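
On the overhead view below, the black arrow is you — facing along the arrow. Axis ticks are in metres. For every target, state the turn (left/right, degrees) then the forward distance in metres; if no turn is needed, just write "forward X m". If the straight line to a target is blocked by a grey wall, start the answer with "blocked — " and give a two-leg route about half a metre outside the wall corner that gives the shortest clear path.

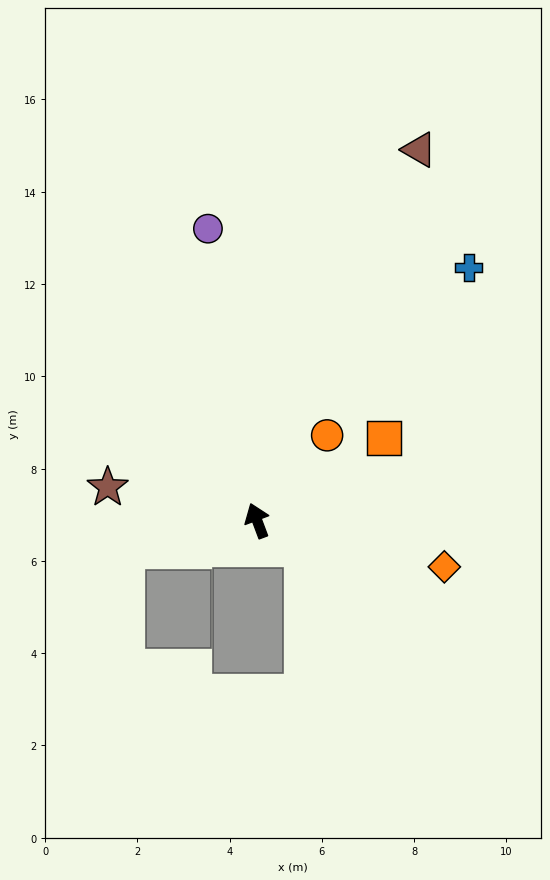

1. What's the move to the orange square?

turn right 77°, forward 3.3 m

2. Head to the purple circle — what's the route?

turn right 11°, forward 6.4 m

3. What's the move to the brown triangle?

turn right 44°, forward 8.8 m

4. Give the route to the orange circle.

turn right 60°, forward 2.4 m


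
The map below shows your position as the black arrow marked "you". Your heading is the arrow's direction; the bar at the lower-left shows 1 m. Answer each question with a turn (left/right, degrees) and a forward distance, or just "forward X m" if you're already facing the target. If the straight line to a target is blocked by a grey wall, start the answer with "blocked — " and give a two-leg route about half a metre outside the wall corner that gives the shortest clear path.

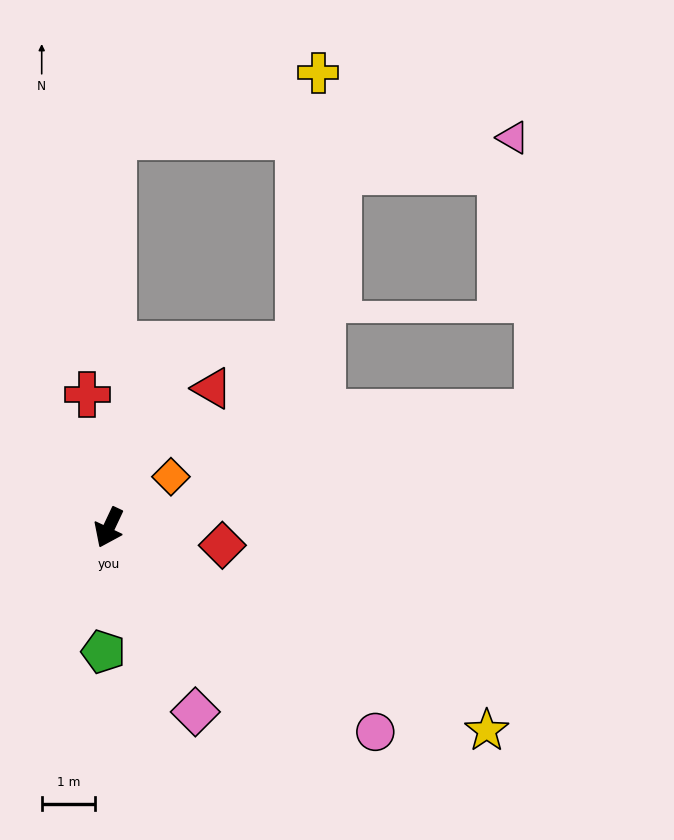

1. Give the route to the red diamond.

turn left 106°, forward 2.2 m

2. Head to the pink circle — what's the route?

turn left 78°, forward 6.3 m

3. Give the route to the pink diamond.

turn left 50°, forward 3.8 m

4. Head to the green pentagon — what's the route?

turn left 23°, forward 2.3 m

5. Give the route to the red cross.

turn right 146°, forward 2.5 m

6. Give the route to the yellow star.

turn left 87°, forward 8.0 m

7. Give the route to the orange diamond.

turn left 155°, forward 1.5 m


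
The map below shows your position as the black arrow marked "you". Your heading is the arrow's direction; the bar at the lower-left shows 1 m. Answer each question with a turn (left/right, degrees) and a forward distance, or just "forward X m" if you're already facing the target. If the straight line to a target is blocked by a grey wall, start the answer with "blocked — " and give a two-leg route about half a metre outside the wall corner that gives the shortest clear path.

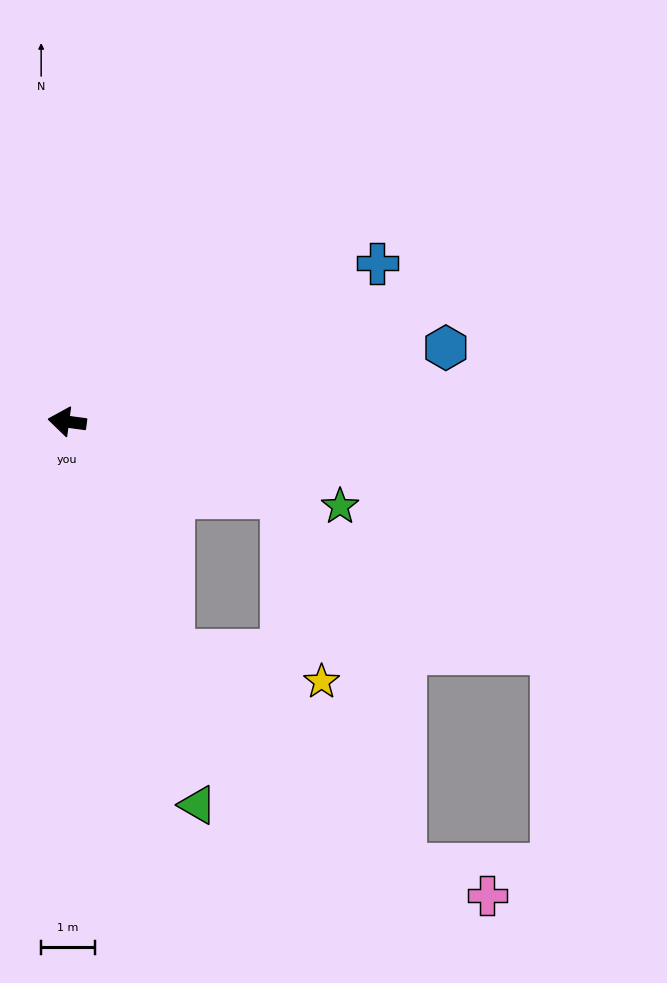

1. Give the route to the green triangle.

turn left 116°, forward 7.5 m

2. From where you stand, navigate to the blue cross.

turn right 145°, forward 6.5 m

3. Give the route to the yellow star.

blocked — turn left 122°, forward 4.7 m, then turn left 54°, forward 2.8 m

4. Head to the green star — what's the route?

turn left 170°, forward 5.3 m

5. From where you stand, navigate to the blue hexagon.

turn right 161°, forward 7.2 m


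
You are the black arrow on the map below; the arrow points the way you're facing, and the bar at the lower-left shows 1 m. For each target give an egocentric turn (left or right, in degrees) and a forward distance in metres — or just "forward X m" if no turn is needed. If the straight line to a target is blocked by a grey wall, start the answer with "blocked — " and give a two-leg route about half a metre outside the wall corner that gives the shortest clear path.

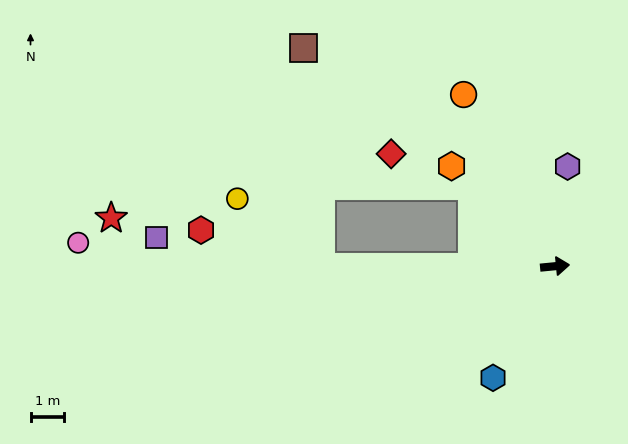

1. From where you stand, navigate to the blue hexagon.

turn right 125°, forward 3.8 m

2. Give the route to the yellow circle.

blocked — turn left 175°, forward 7.0 m, then turn right 40°, forward 3.2 m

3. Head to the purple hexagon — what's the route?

turn left 77°, forward 3.0 m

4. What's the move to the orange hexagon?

turn left 130°, forward 4.3 m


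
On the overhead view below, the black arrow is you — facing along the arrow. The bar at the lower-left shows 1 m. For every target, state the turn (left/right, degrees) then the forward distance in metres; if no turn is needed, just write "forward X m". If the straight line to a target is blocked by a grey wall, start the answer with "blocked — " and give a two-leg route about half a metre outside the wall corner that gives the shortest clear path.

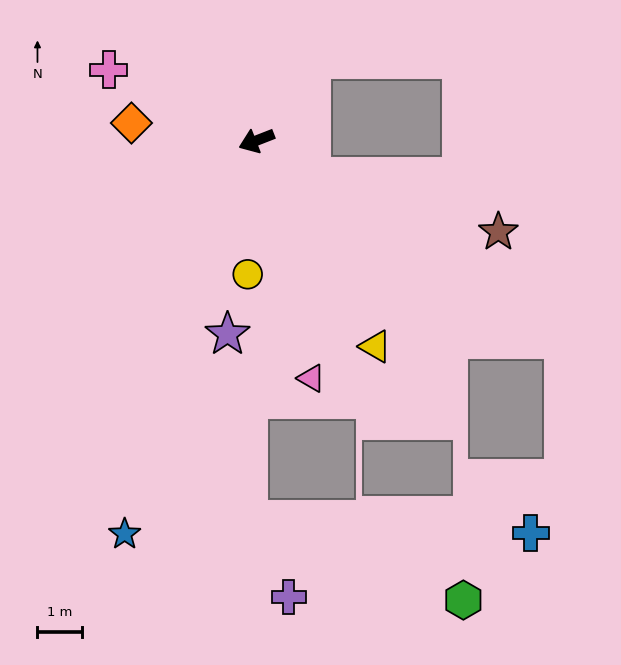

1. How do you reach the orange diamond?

turn right 29°, forward 2.8 m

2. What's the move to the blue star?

turn left 50°, forward 9.2 m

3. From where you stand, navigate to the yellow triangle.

turn left 99°, forward 5.3 m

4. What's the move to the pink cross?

turn right 47°, forward 3.6 m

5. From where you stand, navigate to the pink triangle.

turn left 82°, forward 5.4 m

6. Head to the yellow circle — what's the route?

turn left 65°, forward 3.0 m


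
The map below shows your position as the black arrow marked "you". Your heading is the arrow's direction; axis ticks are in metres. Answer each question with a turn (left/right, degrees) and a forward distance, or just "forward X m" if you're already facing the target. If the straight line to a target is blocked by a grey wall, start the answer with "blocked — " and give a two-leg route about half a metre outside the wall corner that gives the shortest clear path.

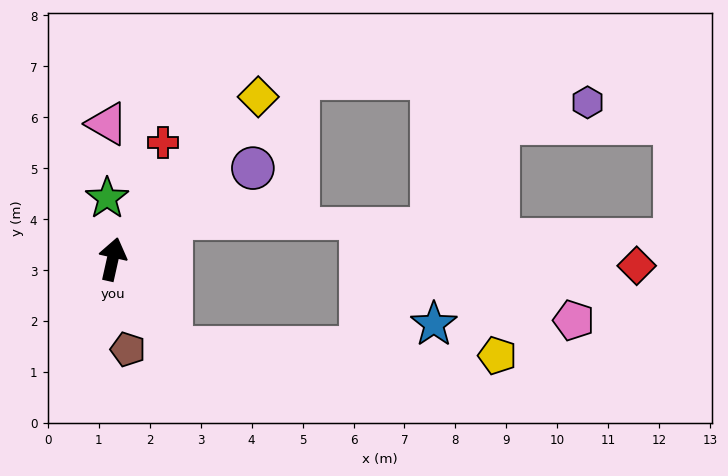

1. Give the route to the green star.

turn left 18°, forward 1.2 m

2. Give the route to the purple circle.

turn right 44°, forward 3.3 m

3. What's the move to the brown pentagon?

turn right 158°, forward 1.8 m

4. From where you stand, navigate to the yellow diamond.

turn right 29°, forward 4.3 m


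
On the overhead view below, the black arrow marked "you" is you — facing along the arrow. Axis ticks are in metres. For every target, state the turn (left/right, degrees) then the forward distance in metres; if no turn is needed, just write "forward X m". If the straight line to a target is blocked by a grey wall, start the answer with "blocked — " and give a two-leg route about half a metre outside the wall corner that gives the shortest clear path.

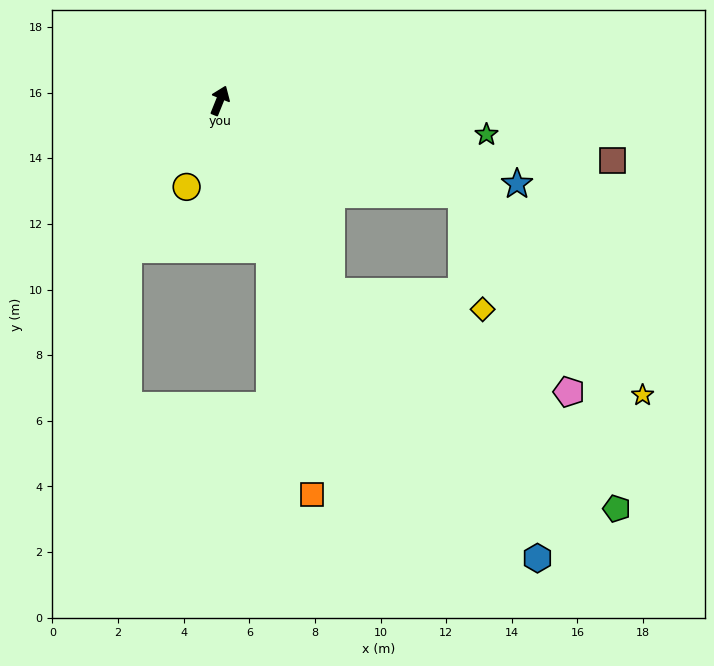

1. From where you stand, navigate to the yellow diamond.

blocked — turn right 128°, forward 6.7 m, then turn left 53°, forward 4.7 m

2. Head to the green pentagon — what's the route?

blocked — turn right 128°, forward 6.7 m, then turn left 23°, forward 10.9 m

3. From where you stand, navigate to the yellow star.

blocked — turn right 89°, forward 7.9 m, then turn right 27°, forward 8.2 m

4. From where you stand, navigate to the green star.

turn right 75°, forward 8.2 m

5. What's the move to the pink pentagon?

blocked — turn right 128°, forward 6.7 m, then turn left 37°, forward 7.9 m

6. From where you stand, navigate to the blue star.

turn right 84°, forward 9.4 m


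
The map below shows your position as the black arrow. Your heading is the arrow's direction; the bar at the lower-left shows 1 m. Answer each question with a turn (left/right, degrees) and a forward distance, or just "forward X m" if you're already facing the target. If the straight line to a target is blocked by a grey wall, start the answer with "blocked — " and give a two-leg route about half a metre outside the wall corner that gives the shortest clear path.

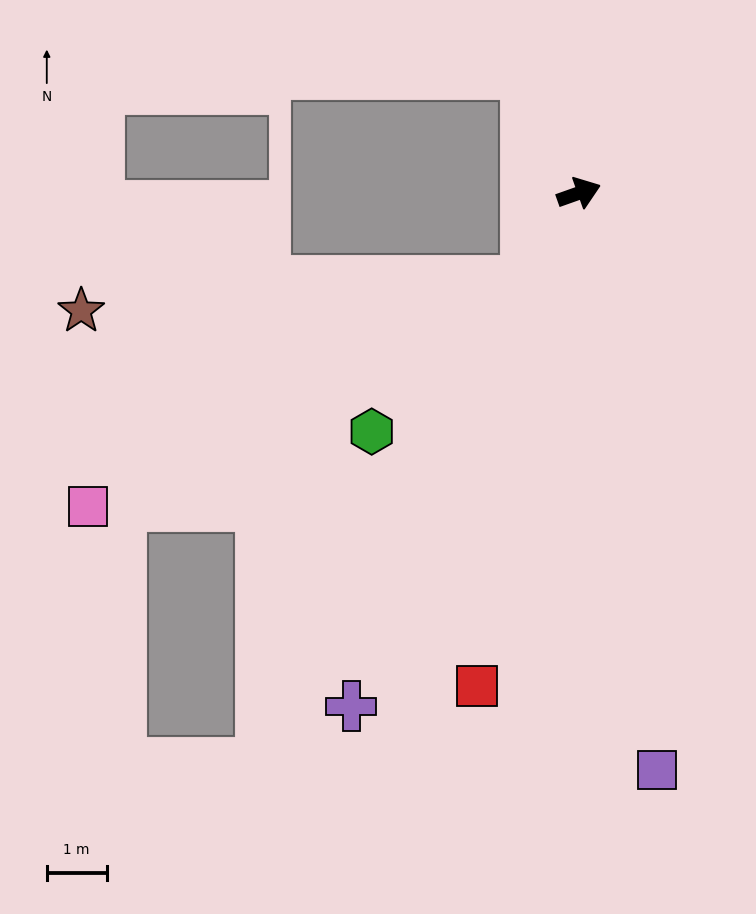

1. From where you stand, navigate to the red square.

turn right 121°, forward 8.4 m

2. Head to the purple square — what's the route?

turn right 102°, forward 9.7 m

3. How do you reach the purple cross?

turn right 133°, forward 9.4 m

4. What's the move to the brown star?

blocked — turn right 141°, forward 1.7 m, then turn right 55°, forward 7.5 m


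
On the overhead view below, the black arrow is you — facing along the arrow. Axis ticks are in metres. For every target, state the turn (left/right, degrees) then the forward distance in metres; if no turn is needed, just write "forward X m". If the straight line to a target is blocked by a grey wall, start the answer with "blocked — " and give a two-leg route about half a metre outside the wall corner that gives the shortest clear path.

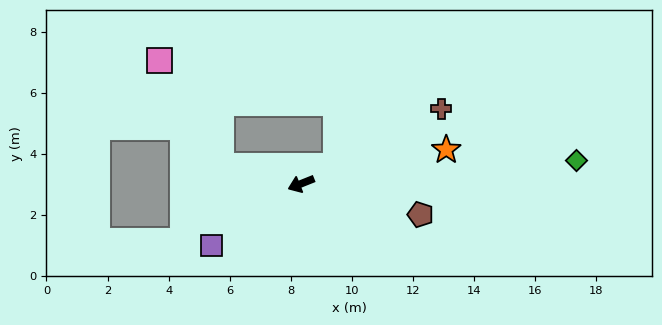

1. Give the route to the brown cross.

turn right 174°, forward 5.2 m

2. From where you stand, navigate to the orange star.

turn left 171°, forward 4.9 m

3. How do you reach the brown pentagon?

turn left 144°, forward 4.0 m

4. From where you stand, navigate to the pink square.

blocked — turn right 35°, forward 2.7 m, then turn right 46°, forward 4.0 m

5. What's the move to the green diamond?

turn left 163°, forward 9.1 m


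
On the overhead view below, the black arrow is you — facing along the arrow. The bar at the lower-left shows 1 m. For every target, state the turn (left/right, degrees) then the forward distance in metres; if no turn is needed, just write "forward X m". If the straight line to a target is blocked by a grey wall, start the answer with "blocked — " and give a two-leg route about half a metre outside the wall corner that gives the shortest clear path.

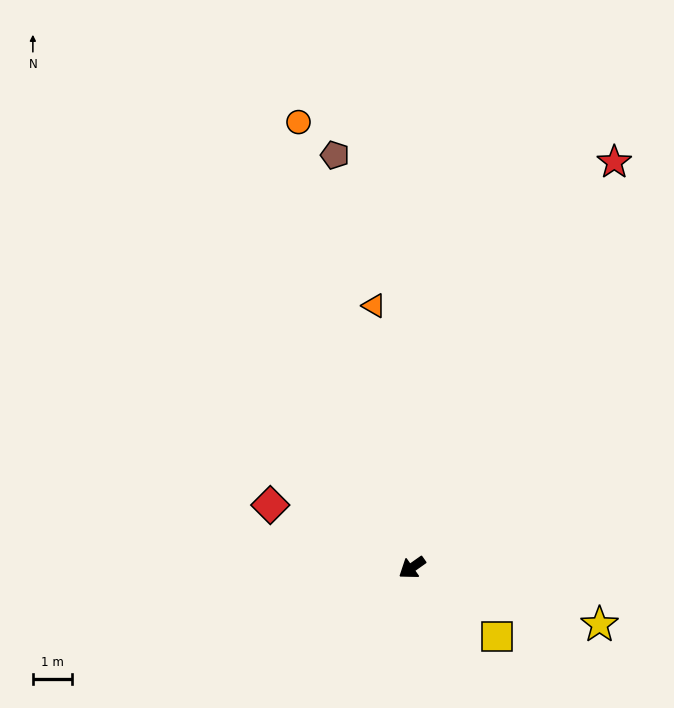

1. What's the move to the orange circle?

turn right 111°, forward 11.8 m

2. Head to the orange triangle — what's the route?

turn right 117°, forward 6.8 m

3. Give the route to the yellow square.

turn left 106°, forward 2.8 m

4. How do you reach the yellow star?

turn left 128°, forward 5.0 m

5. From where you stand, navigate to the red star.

turn right 152°, forward 11.6 m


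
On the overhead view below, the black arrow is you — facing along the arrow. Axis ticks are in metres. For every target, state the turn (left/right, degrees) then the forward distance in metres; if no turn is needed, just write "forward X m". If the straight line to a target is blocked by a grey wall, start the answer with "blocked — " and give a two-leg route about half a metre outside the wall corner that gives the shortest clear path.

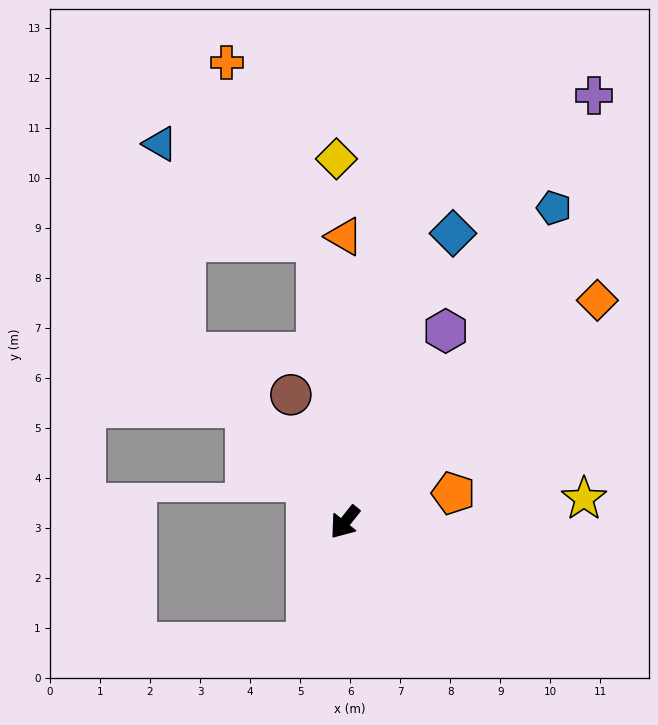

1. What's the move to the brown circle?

turn right 118°, forward 2.8 m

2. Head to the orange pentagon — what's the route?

turn left 144°, forward 2.2 m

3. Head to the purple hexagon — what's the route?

turn right 169°, forward 4.3 m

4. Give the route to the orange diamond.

turn left 170°, forward 6.7 m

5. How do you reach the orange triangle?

turn right 141°, forward 5.7 m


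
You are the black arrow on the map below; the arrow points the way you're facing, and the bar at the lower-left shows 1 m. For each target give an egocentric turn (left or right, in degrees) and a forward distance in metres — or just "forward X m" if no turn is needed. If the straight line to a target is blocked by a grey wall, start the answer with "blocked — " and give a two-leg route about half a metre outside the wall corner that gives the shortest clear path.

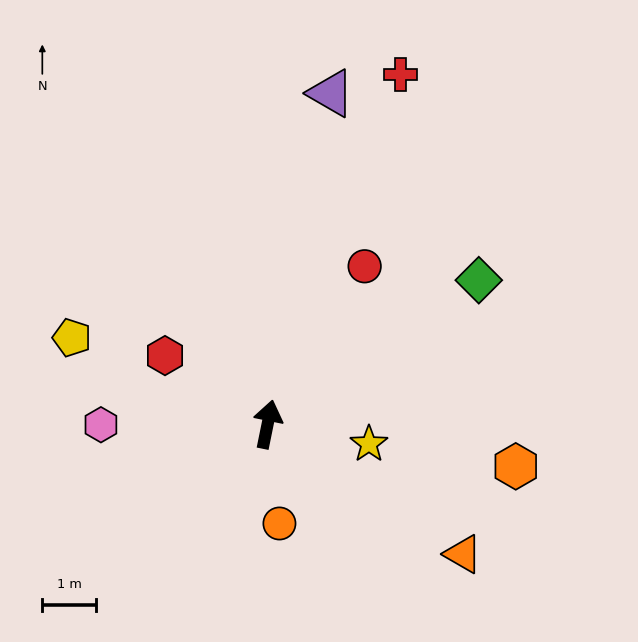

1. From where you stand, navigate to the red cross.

turn right 9°, forward 7.0 m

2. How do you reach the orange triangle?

turn right 112°, forward 4.4 m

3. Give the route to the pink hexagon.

turn left 102°, forward 3.1 m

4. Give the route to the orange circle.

turn right 162°, forward 1.9 m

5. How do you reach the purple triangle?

forward 6.3 m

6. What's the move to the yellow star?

turn right 90°, forward 1.9 m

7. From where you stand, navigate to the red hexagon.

turn left 68°, forward 2.3 m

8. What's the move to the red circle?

turn right 20°, forward 3.5 m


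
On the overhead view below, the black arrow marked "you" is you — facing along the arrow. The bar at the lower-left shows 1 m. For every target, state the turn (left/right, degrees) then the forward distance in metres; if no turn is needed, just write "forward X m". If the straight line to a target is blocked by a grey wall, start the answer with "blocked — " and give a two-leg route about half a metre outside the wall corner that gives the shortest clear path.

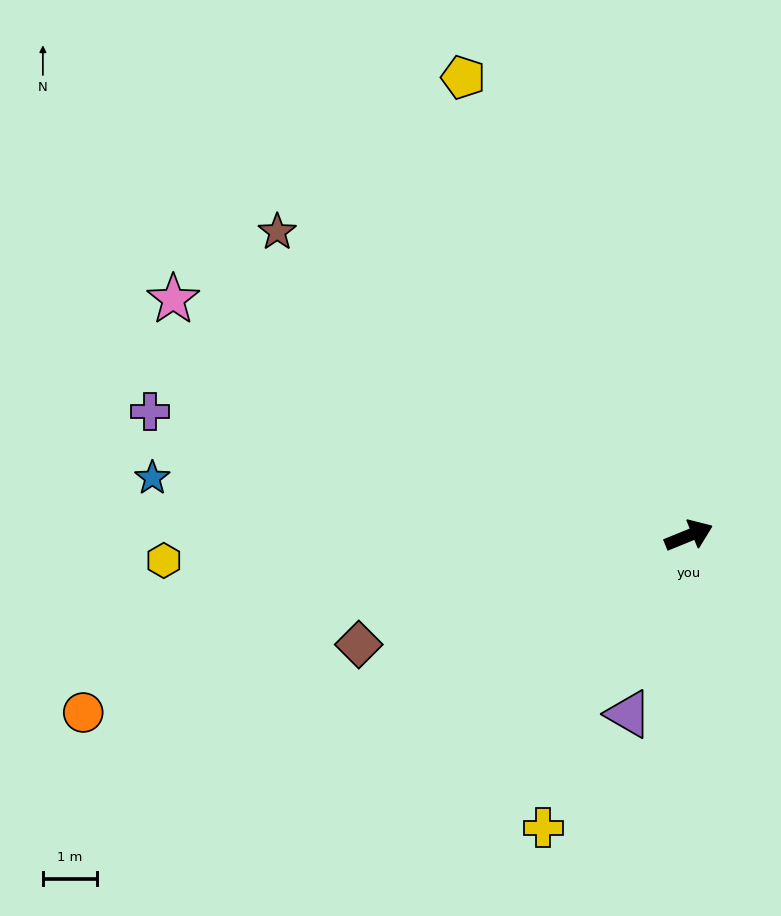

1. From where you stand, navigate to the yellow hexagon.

turn left 161°, forward 9.7 m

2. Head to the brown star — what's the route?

turn left 121°, forward 9.5 m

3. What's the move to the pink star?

turn left 133°, forward 10.5 m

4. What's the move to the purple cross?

turn left 145°, forward 10.2 m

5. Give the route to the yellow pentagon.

turn left 94°, forward 9.5 m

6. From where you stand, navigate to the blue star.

turn left 152°, forward 10.0 m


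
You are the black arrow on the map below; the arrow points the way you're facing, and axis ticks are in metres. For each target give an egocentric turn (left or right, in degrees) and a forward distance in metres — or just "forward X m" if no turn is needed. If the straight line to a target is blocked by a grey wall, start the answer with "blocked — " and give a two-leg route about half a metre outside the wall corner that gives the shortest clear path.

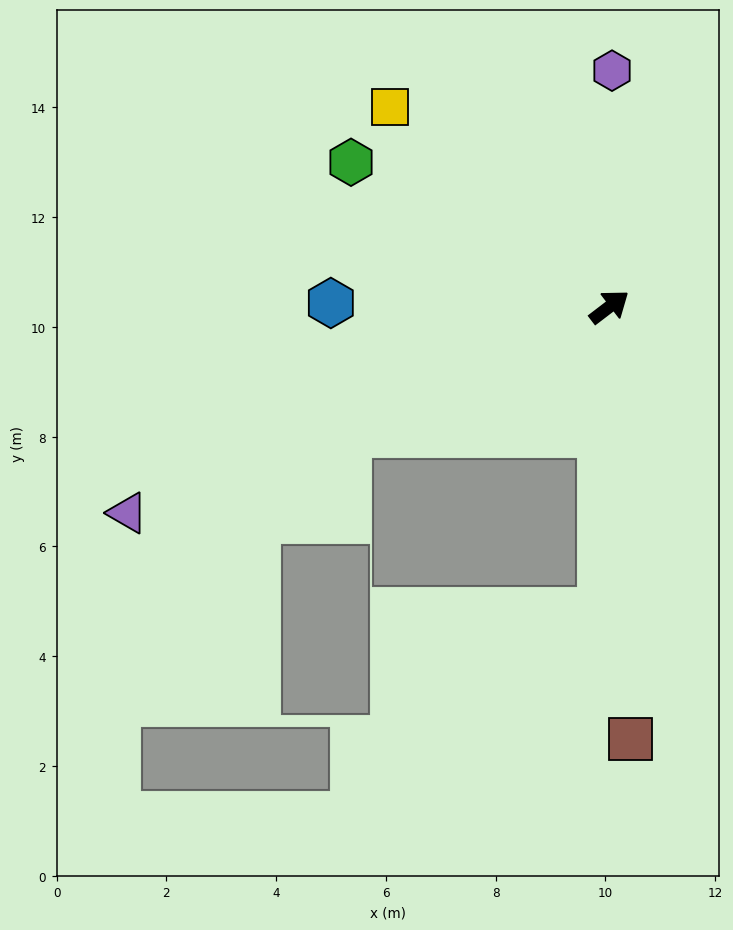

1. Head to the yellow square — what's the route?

turn left 100°, forward 5.4 m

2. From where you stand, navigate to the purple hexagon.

turn left 52°, forward 4.3 m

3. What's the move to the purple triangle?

turn left 166°, forward 9.6 m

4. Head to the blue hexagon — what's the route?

turn left 142°, forward 5.1 m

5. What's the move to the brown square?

turn right 125°, forward 7.9 m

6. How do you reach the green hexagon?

turn left 113°, forward 5.4 m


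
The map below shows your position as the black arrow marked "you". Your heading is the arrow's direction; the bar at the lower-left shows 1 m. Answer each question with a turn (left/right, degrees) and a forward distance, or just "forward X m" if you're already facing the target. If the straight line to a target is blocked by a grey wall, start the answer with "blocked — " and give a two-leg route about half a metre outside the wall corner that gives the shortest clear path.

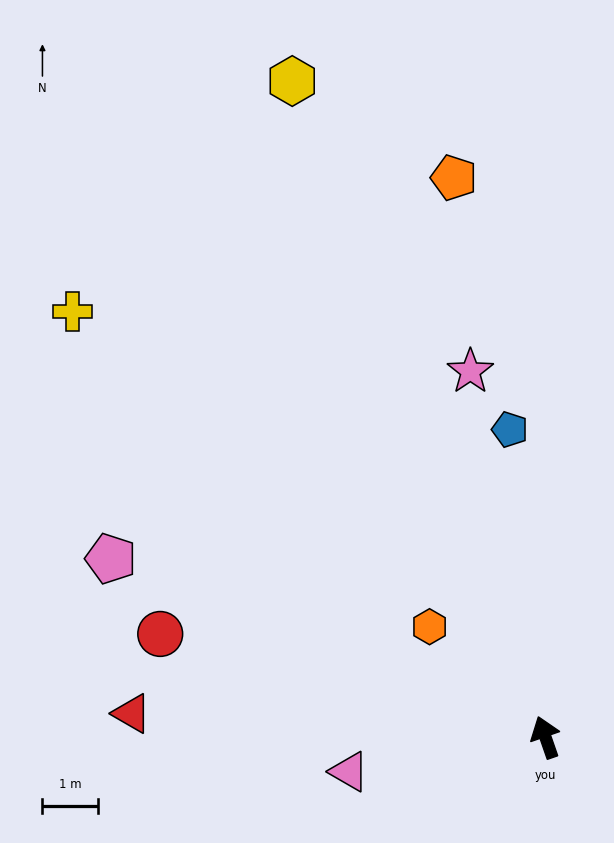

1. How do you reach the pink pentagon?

turn left 49°, forward 8.5 m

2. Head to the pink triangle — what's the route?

turn left 81°, forward 3.6 m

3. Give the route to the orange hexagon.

turn left 27°, forward 2.9 m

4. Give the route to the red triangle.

turn left 68°, forward 7.5 m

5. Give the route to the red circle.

turn left 56°, forward 7.2 m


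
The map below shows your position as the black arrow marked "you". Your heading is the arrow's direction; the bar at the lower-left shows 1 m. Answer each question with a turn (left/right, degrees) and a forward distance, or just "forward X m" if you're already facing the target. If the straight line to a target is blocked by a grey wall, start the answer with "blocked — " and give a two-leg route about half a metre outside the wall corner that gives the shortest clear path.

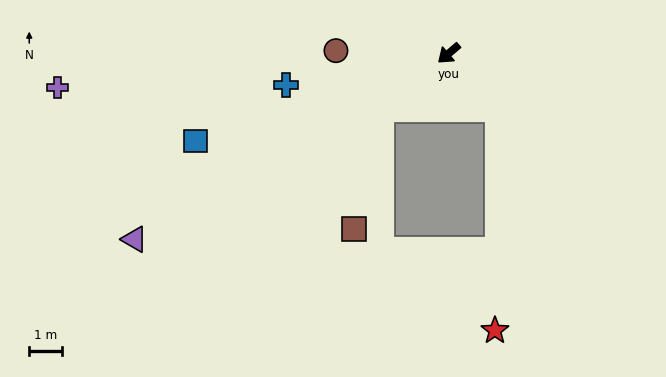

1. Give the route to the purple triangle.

turn right 10°, forward 11.1 m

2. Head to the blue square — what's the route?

turn right 21°, forward 8.2 m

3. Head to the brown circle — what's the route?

turn right 42°, forward 3.4 m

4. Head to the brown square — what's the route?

blocked — forward 2.7 m, then turn left 37°, forward 3.7 m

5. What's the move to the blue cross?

turn right 29°, forward 5.1 m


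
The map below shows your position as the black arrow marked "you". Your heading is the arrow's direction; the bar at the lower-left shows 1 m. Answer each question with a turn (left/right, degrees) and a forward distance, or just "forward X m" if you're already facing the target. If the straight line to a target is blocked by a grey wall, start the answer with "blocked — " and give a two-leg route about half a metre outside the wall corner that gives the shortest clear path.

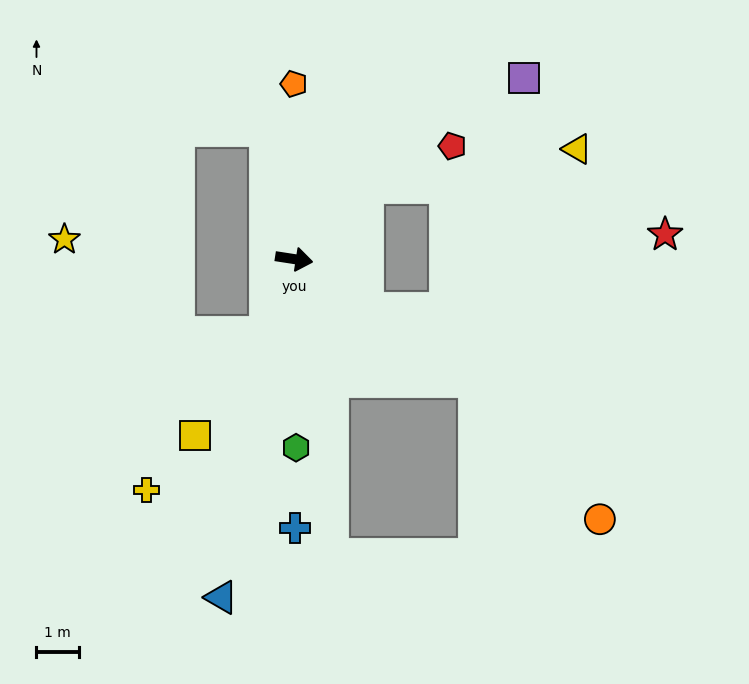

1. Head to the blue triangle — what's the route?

turn right 93°, forward 8.2 m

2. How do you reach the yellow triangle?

blocked — turn left 54°, forward 2.4 m, then turn right 35°, forward 5.1 m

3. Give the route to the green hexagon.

turn right 81°, forward 4.5 m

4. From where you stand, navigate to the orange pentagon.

turn left 99°, forward 4.1 m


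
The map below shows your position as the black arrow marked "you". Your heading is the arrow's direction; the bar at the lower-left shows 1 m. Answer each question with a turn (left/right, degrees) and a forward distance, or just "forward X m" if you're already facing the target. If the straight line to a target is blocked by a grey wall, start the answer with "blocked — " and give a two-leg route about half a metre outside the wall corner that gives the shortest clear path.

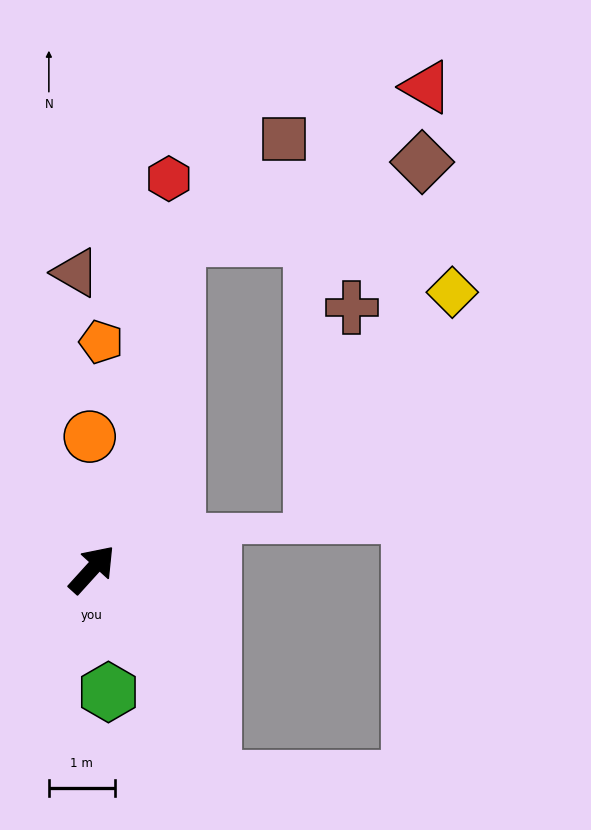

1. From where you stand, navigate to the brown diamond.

blocked — turn left 28°, forward 5.2 m, then turn right 58°, forward 3.9 m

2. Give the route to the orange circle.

turn left 43°, forward 2.0 m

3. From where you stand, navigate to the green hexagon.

turn right 130°, forward 1.9 m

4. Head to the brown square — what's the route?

blocked — turn left 28°, forward 5.2 m, then turn right 33°, forward 2.2 m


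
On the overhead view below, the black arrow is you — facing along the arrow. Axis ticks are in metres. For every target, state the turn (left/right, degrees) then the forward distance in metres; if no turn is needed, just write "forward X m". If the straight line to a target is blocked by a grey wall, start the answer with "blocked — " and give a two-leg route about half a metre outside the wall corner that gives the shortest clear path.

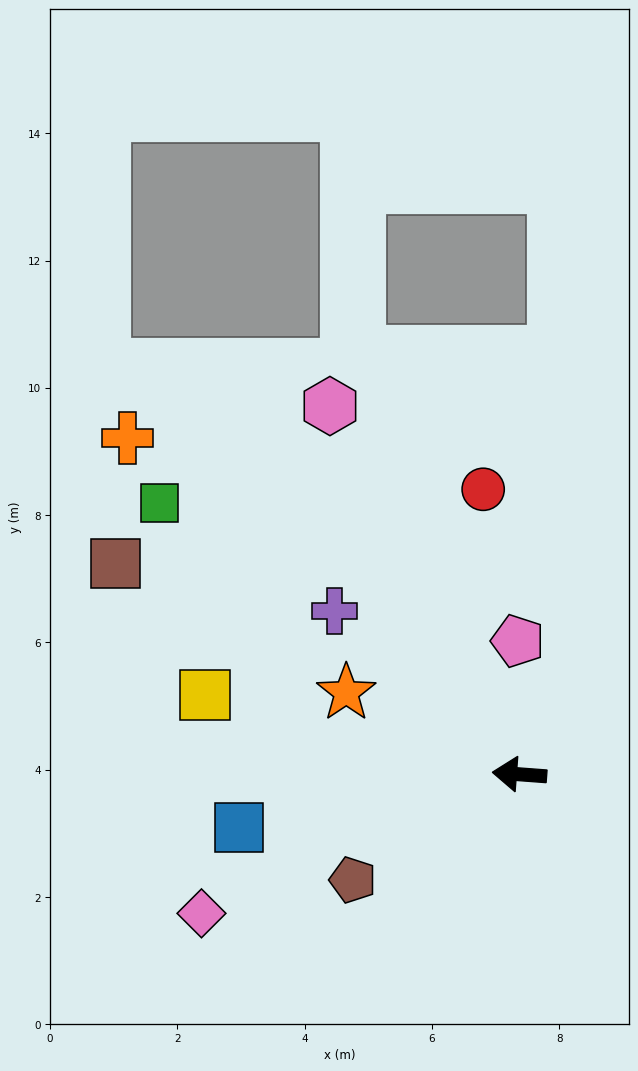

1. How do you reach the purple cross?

turn right 37°, forward 3.9 m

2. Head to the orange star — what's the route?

turn right 21°, forward 3.0 m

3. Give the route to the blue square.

turn left 15°, forward 4.5 m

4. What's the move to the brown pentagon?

turn left 37°, forward 3.1 m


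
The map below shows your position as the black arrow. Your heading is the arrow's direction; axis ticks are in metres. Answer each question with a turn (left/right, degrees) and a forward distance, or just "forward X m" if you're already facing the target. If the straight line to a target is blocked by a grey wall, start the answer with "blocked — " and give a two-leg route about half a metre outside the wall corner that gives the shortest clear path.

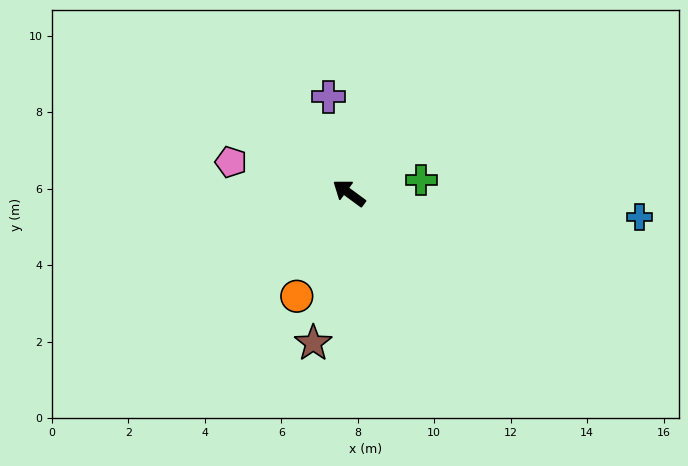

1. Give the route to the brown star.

turn left 113°, forward 4.0 m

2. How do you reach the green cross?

turn right 133°, forward 1.9 m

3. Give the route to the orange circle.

turn left 100°, forward 3.0 m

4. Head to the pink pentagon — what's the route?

turn left 22°, forward 3.2 m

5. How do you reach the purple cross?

turn right 42°, forward 2.6 m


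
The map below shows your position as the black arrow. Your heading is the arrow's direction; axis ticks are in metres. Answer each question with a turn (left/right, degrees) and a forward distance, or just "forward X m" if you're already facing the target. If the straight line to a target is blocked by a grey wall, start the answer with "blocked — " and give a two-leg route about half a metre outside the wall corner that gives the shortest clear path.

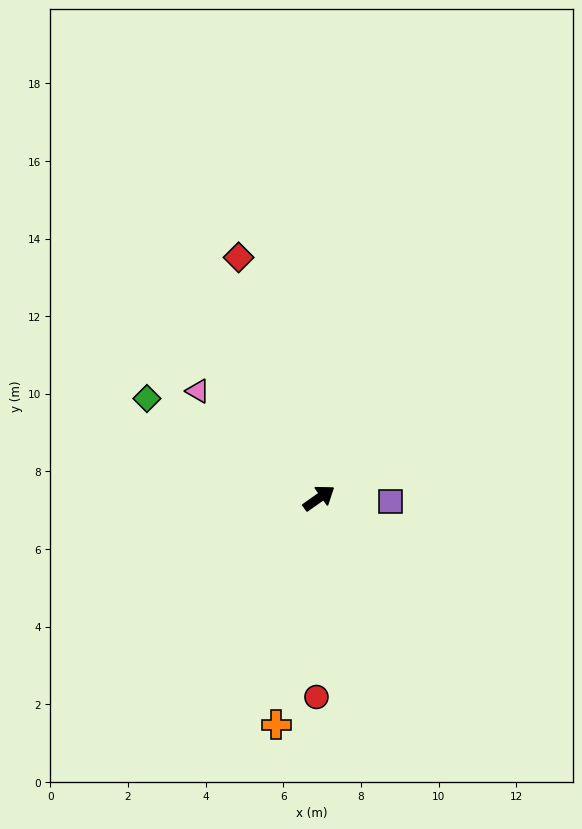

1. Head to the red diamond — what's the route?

turn left 73°, forward 6.5 m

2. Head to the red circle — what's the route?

turn right 126°, forward 5.1 m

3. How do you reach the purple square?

turn right 38°, forward 1.9 m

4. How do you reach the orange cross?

turn right 136°, forward 5.9 m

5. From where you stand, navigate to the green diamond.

turn left 115°, forward 5.1 m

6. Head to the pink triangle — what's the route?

turn left 103°, forward 4.2 m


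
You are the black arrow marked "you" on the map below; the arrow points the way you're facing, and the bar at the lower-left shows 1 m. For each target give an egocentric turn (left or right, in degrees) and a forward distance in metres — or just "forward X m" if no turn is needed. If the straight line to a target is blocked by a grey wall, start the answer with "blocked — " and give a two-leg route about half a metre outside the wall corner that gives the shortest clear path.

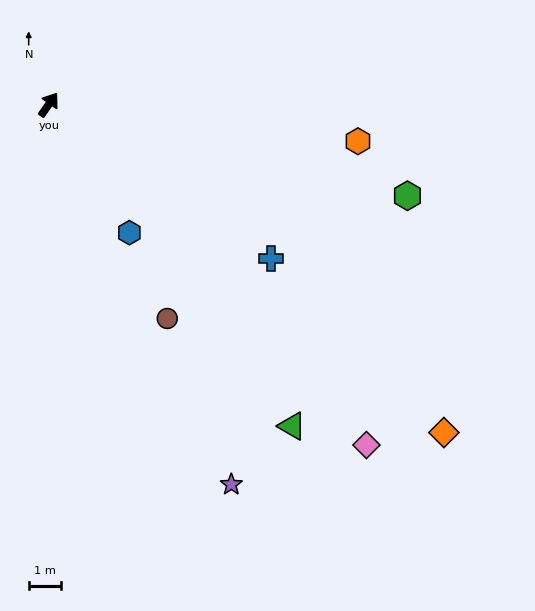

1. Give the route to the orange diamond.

turn right 95°, forward 15.8 m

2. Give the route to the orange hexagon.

turn right 62°, forward 9.6 m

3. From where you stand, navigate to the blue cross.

turn right 90°, forward 8.3 m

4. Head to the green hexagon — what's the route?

turn right 69°, forward 11.4 m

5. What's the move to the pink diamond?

turn right 102°, forward 14.3 m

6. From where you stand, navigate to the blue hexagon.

turn right 113°, forward 4.6 m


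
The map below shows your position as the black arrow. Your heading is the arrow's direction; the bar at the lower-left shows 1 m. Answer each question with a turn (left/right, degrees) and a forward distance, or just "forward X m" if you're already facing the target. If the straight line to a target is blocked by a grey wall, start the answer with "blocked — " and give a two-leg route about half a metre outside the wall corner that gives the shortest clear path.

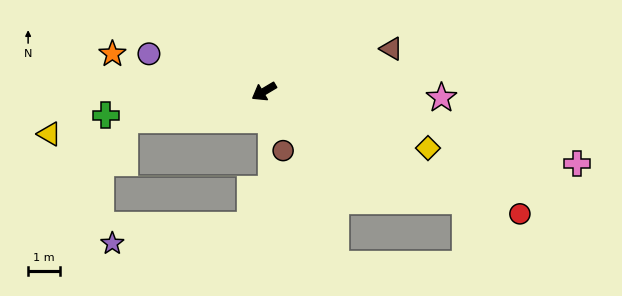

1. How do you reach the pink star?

turn left 147°, forward 5.6 m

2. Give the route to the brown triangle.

turn left 168°, forward 4.2 m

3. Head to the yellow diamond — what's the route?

turn left 130°, forward 5.5 m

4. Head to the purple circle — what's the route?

turn right 49°, forward 3.8 m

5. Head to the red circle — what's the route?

turn left 124°, forward 8.9 m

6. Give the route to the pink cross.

turn left 136°, forward 10.1 m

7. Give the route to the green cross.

turn right 22°, forward 5.0 m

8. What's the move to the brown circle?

turn left 77°, forward 2.0 m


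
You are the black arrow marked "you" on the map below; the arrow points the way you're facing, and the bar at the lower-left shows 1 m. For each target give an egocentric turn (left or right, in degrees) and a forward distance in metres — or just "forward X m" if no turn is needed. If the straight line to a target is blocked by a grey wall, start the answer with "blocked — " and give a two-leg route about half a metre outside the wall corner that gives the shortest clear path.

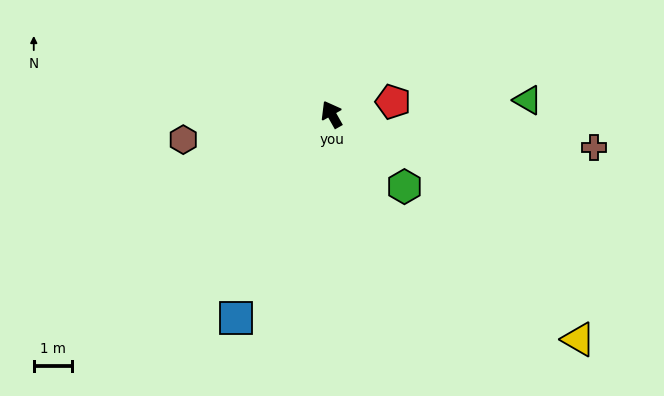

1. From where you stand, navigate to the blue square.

turn left 126°, forward 5.9 m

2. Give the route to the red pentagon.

turn right 108°, forward 1.6 m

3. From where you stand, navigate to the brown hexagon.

turn left 70°, forward 3.9 m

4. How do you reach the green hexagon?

turn right 164°, forward 2.7 m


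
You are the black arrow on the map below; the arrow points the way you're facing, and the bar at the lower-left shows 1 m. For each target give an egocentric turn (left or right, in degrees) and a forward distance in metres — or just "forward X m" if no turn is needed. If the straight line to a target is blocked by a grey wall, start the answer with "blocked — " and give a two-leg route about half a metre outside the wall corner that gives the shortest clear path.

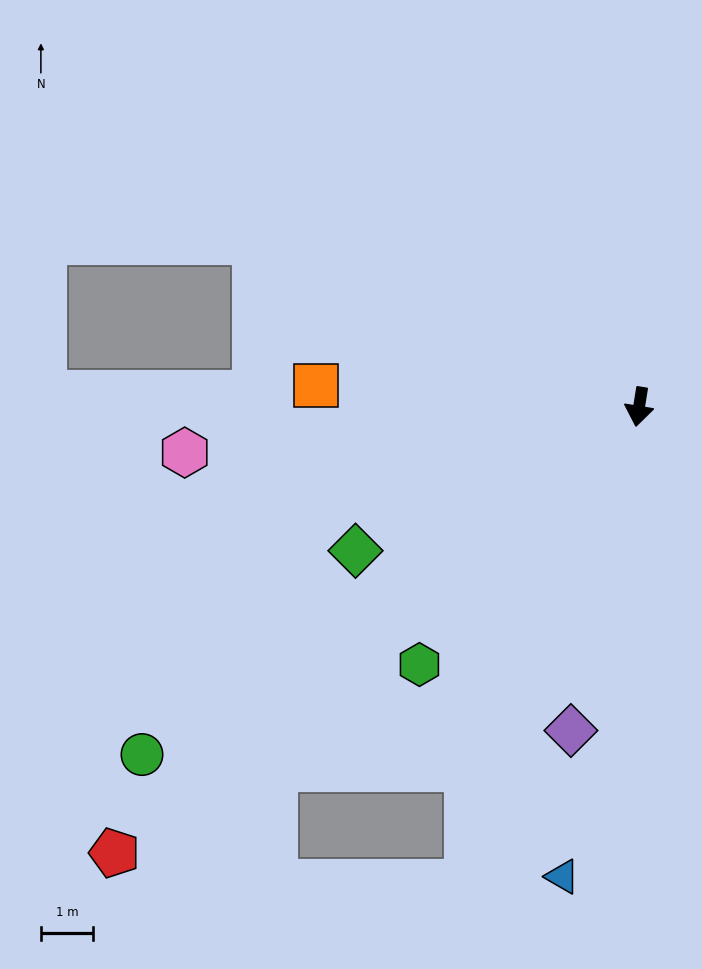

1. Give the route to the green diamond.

turn right 54°, forward 6.0 m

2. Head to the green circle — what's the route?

turn right 46°, forward 11.5 m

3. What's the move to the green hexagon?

turn right 31°, forward 6.4 m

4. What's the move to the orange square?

turn right 85°, forward 6.2 m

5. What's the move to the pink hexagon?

turn right 75°, forward 8.7 m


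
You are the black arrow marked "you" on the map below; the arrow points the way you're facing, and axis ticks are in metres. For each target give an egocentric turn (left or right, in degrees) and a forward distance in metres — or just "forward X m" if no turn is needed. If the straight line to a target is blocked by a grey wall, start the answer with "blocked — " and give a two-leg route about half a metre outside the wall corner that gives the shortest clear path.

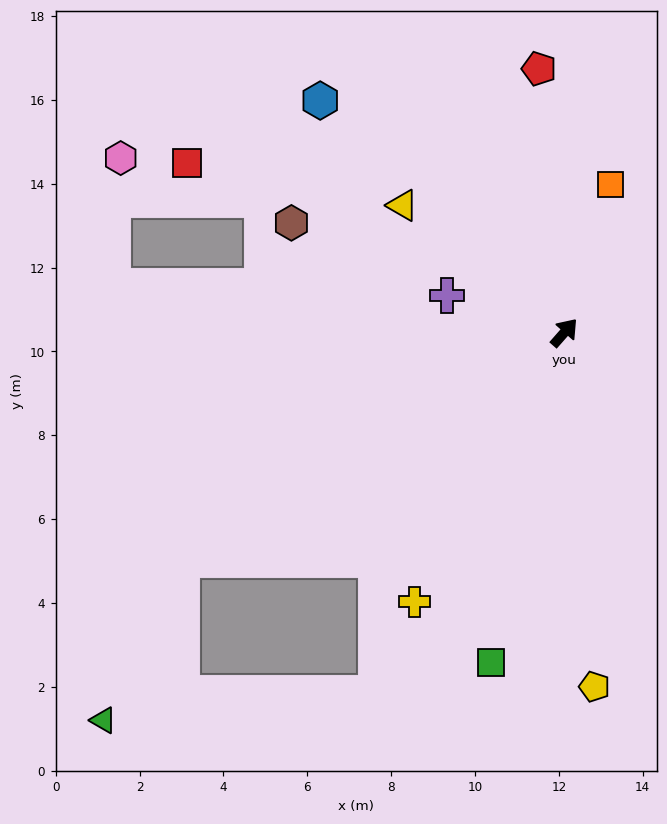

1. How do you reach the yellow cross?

turn right 168°, forward 7.3 m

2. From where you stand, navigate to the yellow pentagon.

turn right 134°, forward 8.5 m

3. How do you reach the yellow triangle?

turn left 93°, forward 4.9 m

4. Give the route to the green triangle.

blocked — turn left 162°, forward 10.6 m, then turn left 33°, forward 4.3 m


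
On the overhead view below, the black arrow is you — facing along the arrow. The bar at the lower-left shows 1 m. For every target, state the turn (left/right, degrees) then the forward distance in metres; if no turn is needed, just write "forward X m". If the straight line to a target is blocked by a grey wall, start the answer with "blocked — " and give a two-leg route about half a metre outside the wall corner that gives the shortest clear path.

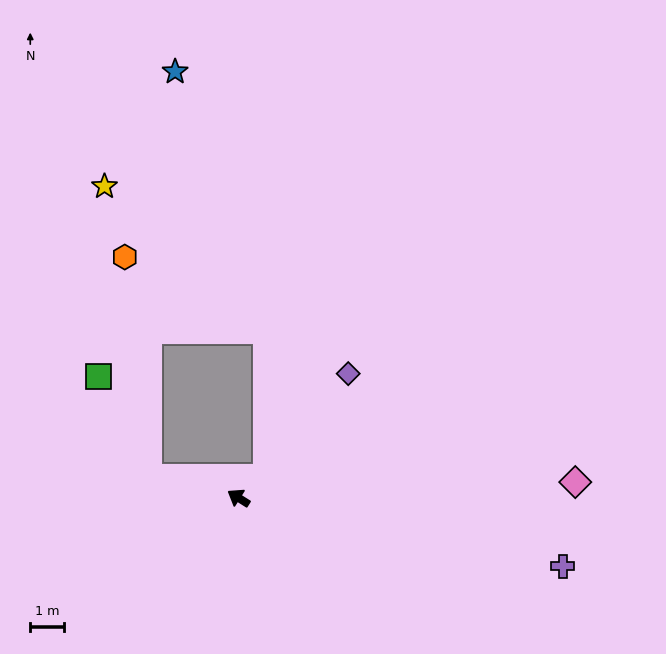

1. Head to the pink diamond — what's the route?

turn right 145°, forward 10.1 m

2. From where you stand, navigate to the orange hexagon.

blocked — turn left 20°, forward 2.8 m, then turn right 72°, forward 6.6 m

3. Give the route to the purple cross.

turn right 160°, forward 9.9 m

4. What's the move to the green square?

blocked — turn left 20°, forward 2.8 m, then turn right 52°, forward 3.4 m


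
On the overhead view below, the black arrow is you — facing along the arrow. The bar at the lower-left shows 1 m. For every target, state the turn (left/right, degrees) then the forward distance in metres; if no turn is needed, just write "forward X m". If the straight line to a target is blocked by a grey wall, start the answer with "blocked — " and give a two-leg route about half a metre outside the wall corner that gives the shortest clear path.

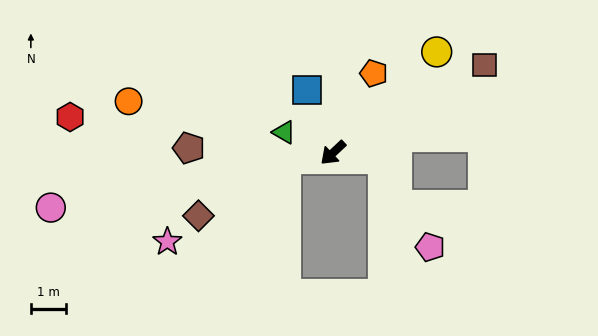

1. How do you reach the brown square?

turn left 167°, forward 4.9 m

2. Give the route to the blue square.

turn right 111°, forward 1.9 m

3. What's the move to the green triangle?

turn right 66°, forward 1.5 m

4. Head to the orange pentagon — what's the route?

turn right 160°, forward 2.5 m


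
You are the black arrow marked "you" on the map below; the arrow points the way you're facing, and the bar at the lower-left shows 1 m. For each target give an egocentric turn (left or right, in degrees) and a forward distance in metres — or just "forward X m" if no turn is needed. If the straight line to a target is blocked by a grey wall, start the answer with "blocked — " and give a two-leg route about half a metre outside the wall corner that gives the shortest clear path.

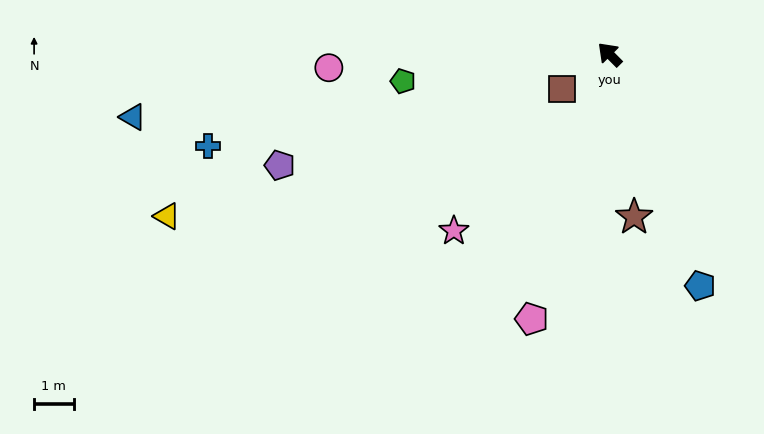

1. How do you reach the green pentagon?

turn left 53°, forward 5.3 m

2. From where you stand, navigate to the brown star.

turn left 144°, forward 4.1 m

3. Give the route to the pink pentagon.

turn left 119°, forward 7.0 m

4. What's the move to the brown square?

turn left 81°, forward 1.5 m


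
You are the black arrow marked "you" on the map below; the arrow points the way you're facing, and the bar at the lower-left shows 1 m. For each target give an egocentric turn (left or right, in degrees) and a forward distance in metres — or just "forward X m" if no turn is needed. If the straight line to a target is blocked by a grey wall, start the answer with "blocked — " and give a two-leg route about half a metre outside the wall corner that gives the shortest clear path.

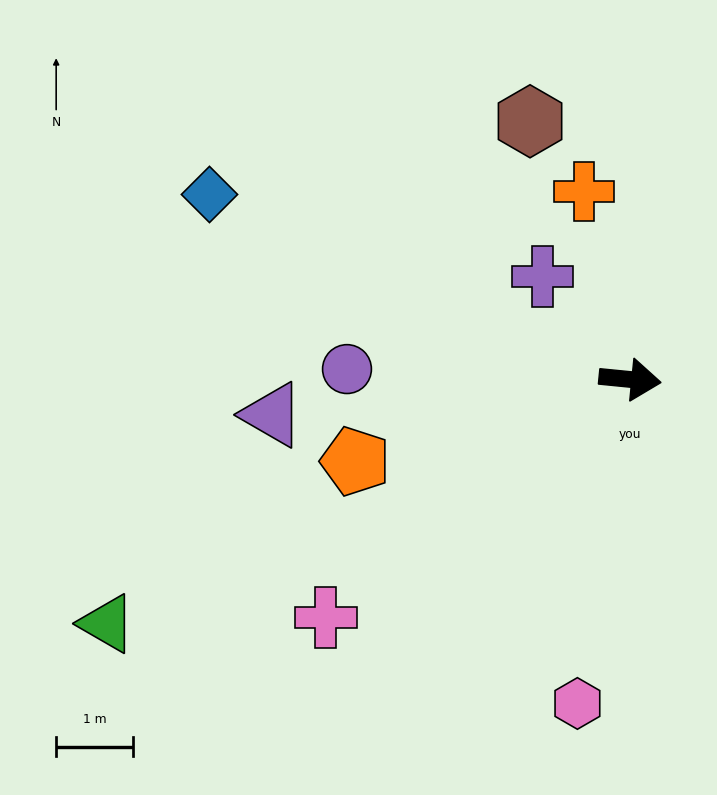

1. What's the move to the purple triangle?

turn right 169°, forward 4.7 m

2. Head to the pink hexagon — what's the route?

turn right 94°, forward 4.2 m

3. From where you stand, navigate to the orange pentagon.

turn right 158°, forward 3.7 m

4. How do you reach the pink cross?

turn right 136°, forward 5.0 m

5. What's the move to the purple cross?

turn left 136°, forward 1.7 m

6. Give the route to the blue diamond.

turn left 162°, forward 5.9 m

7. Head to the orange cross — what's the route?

turn left 109°, forward 2.5 m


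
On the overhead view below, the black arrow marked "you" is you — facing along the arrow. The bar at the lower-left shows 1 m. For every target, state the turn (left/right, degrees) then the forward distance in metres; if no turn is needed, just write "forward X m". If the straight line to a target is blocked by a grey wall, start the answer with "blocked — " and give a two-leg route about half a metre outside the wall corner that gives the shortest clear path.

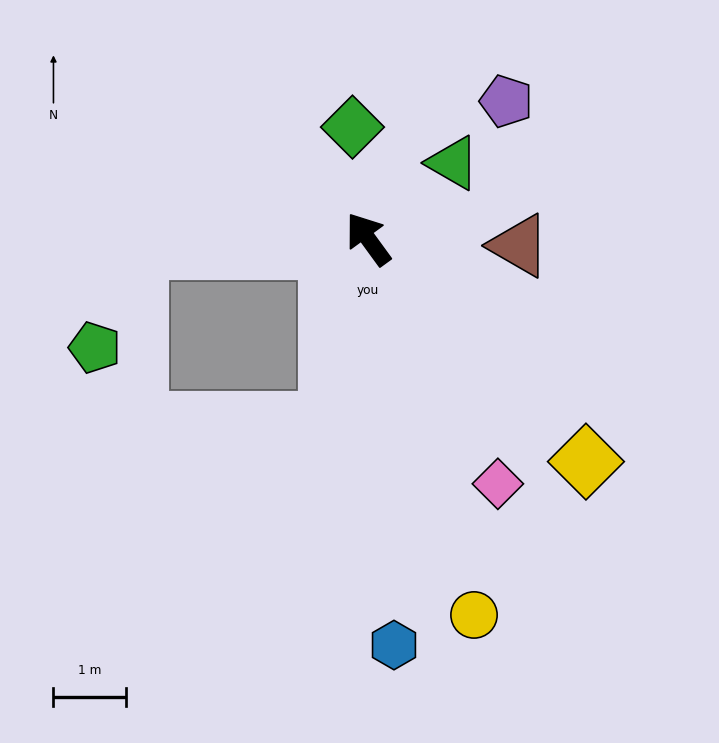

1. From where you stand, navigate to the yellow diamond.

turn right 172°, forward 4.3 m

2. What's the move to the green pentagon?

blocked — turn left 56°, forward 3.2 m, then turn left 65°, forward 1.5 m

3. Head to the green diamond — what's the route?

turn right 28°, forward 1.5 m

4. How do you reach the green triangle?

turn right 84°, forward 1.6 m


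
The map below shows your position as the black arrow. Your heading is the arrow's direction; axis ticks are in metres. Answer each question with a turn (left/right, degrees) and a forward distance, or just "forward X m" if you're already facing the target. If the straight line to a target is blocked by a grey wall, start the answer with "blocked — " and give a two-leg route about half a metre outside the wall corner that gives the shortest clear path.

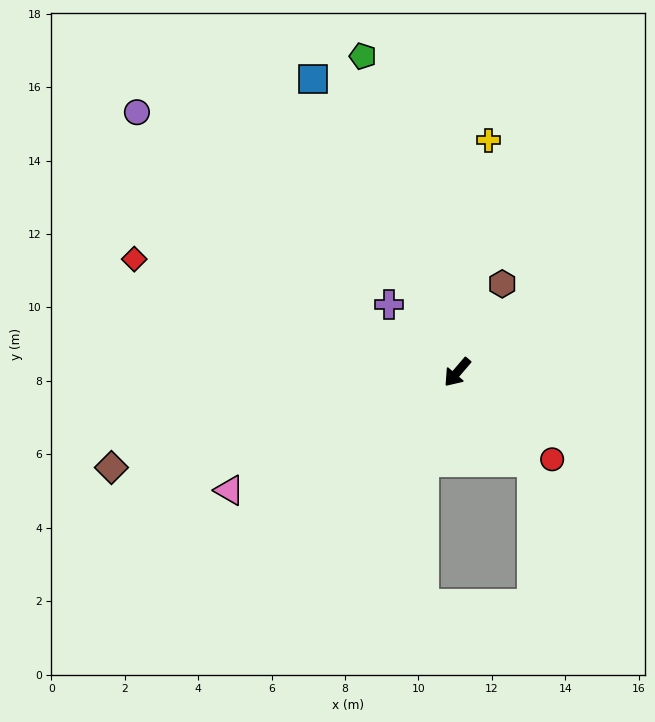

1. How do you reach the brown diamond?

turn right 34°, forward 9.8 m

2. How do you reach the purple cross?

turn right 94°, forward 2.6 m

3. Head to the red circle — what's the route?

turn left 88°, forward 3.5 m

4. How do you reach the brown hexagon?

turn right 166°, forward 2.7 m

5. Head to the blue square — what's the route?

turn right 113°, forward 8.9 m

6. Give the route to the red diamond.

turn right 69°, forward 9.3 m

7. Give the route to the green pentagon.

turn right 123°, forward 9.0 m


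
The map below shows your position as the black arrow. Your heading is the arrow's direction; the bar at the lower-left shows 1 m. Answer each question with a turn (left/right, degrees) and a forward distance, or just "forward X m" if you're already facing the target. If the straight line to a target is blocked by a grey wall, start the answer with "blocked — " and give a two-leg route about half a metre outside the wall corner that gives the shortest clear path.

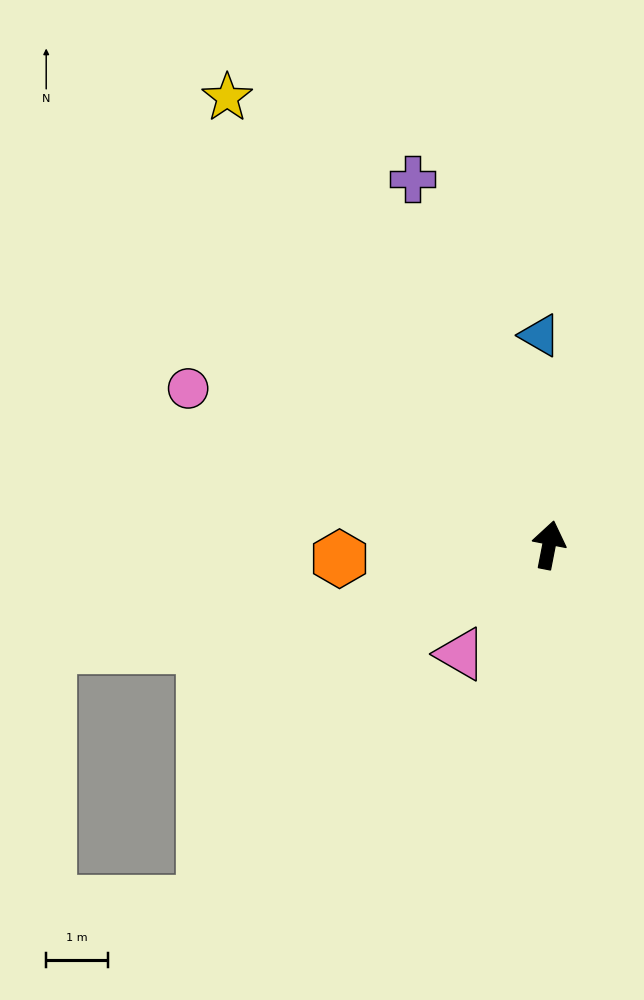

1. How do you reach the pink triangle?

turn left 152°, forward 2.3 m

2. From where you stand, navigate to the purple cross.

turn left 31°, forward 6.3 m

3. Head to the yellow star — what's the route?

turn left 47°, forward 8.9 m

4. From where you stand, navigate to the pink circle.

turn left 78°, forward 6.3 m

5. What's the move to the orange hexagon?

turn left 105°, forward 3.4 m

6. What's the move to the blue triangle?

turn left 14°, forward 3.4 m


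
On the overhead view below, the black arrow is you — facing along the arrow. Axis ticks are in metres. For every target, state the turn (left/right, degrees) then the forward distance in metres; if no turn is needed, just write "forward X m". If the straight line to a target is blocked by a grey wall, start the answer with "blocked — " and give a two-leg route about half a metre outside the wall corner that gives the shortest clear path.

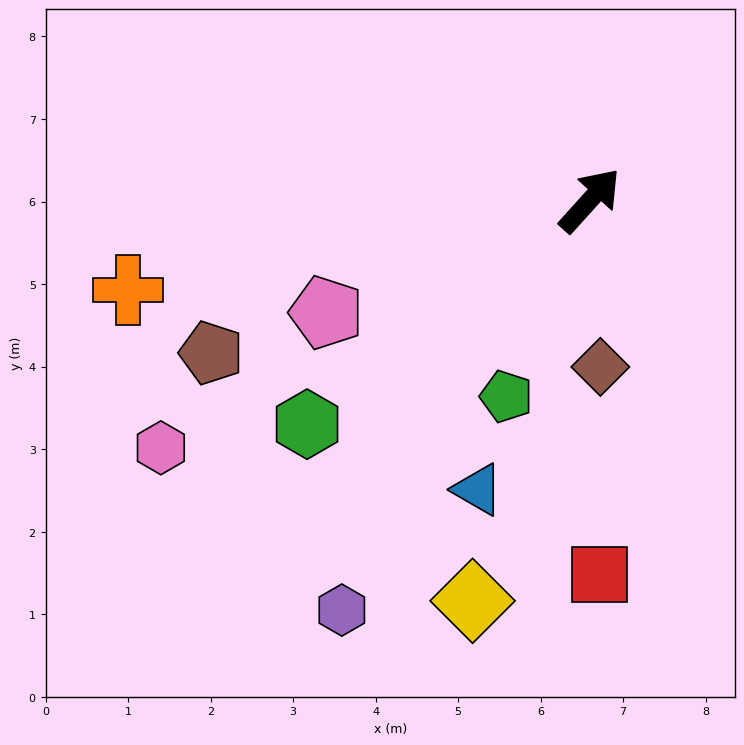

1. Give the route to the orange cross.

turn left 143°, forward 5.7 m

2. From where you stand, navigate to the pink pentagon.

turn left 155°, forward 3.5 m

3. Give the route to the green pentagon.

turn right 161°, forward 2.6 m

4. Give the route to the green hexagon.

turn left 170°, forward 4.4 m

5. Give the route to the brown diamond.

turn right 134°, forward 2.0 m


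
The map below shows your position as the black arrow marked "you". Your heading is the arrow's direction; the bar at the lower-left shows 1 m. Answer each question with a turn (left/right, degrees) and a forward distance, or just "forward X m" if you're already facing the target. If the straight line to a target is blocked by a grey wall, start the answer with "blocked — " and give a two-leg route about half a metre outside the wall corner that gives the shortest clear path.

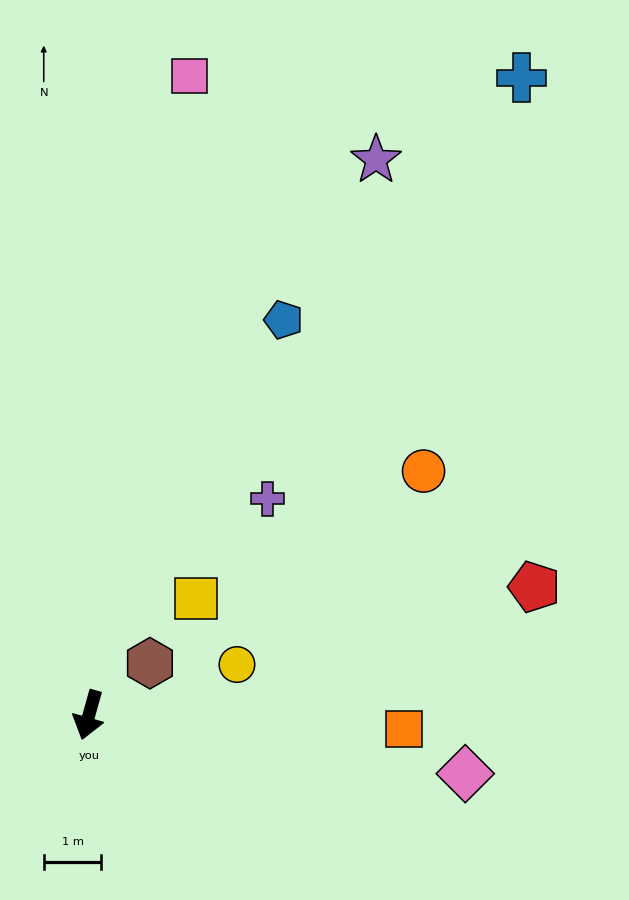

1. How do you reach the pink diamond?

turn left 97°, forward 6.6 m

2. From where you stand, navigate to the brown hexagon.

turn left 146°, forward 1.4 m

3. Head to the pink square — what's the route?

turn right 173°, forward 11.2 m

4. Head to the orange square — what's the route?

turn left 103°, forward 5.5 m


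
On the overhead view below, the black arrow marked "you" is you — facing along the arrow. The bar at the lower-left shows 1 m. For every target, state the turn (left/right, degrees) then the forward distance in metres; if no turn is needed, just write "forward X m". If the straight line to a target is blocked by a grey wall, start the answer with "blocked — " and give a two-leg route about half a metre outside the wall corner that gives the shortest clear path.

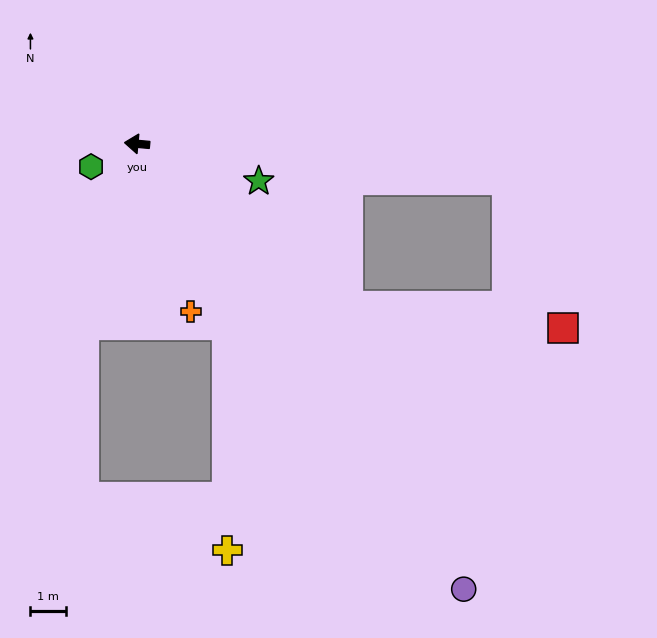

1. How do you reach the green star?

turn left 168°, forward 3.6 m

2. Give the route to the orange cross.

turn left 113°, forward 5.0 m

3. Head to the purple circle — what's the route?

turn left 132°, forward 15.6 m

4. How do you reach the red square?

blocked — turn left 148°, forward 7.5 m, then turn left 32°, forward 6.1 m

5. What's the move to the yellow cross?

blocked — turn left 122°, forward 5.7 m, then turn right 27°, forward 6.3 m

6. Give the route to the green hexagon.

turn left 32°, forward 1.4 m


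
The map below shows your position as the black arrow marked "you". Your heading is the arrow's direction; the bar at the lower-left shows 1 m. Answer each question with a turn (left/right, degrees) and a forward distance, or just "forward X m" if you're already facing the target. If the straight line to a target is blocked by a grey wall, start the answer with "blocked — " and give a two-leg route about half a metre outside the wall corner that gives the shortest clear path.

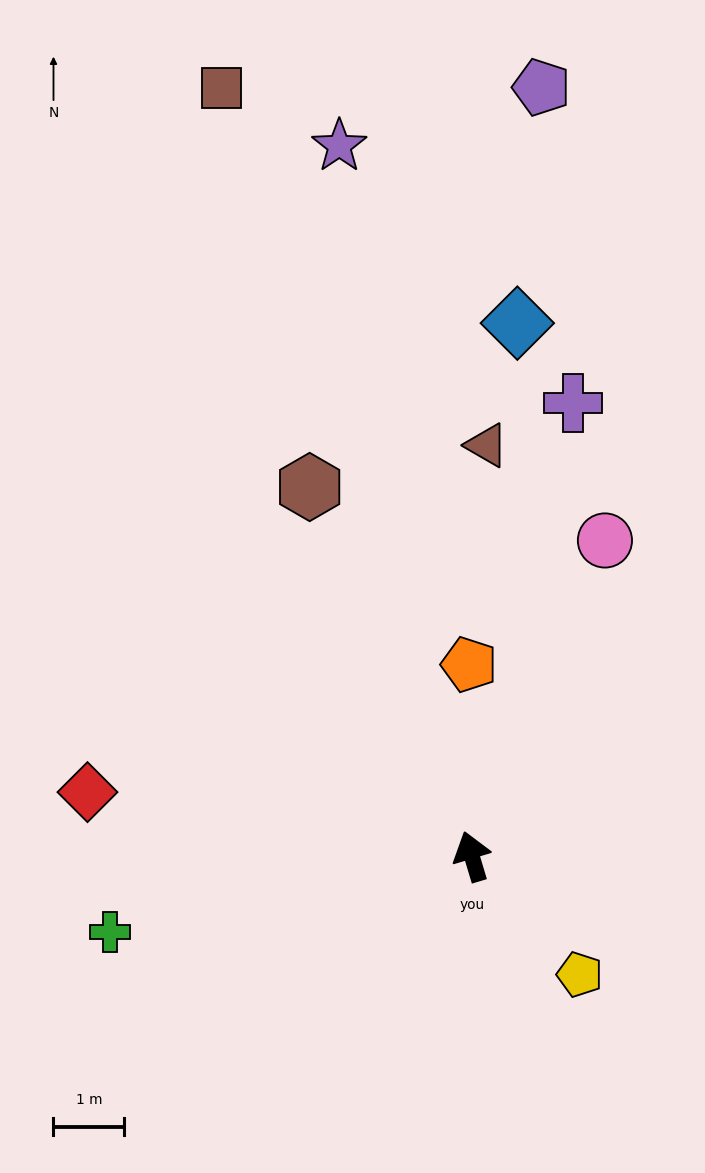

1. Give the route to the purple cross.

turn right 29°, forward 6.6 m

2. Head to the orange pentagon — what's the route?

turn right 16°, forward 2.7 m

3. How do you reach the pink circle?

turn right 40°, forward 4.8 m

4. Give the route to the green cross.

turn left 85°, forward 5.2 m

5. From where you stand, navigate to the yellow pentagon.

turn right 154°, forward 2.3 m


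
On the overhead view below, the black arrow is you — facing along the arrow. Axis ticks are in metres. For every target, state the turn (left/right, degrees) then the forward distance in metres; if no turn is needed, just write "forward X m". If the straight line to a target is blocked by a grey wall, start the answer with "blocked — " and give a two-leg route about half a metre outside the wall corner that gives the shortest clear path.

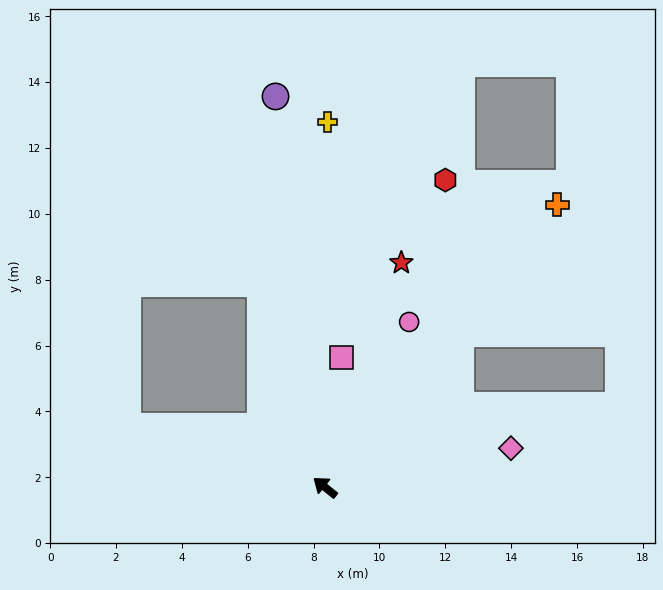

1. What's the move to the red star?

turn right 70°, forward 7.2 m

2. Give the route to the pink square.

turn right 59°, forward 4.0 m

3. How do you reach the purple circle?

turn right 44°, forward 12.0 m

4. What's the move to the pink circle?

turn right 78°, forward 5.6 m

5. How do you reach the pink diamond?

turn right 129°, forward 5.8 m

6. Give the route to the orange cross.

turn right 91°, forward 11.1 m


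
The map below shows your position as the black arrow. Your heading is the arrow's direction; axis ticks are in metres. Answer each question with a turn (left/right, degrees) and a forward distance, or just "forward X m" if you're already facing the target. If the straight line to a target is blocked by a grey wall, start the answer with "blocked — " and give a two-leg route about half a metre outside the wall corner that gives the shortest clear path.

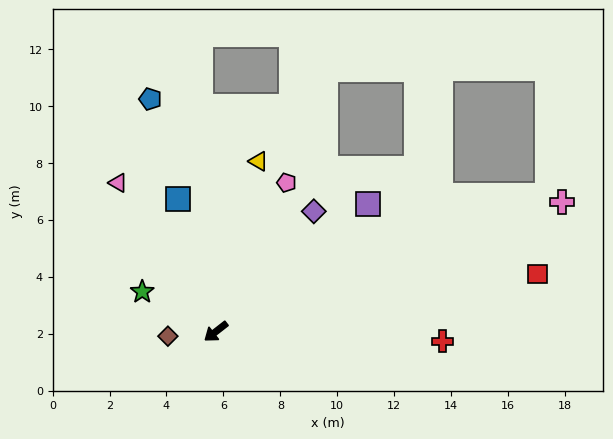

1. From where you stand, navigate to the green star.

turn right 66°, forward 2.9 m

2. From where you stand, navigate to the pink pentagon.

turn right 153°, forward 5.8 m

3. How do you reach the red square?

turn left 152°, forward 11.5 m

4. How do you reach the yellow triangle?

turn right 142°, forward 6.2 m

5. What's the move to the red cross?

turn left 140°, forward 8.0 m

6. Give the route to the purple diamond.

turn right 167°, forward 5.4 m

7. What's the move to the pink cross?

turn left 163°, forward 13.0 m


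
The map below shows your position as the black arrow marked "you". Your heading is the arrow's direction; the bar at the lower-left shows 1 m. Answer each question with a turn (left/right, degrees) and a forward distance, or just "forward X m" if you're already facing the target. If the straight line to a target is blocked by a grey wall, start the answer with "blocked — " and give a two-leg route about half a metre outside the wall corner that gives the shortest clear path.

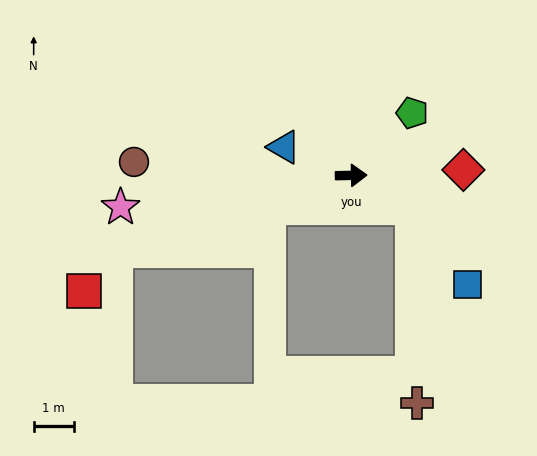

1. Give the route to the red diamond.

forward 2.8 m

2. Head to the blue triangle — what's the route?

turn left 156°, forward 1.8 m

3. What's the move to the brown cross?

blocked — turn right 29°, forward 1.7 m, then turn right 61°, forward 4.8 m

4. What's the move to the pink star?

turn right 173°, forward 5.8 m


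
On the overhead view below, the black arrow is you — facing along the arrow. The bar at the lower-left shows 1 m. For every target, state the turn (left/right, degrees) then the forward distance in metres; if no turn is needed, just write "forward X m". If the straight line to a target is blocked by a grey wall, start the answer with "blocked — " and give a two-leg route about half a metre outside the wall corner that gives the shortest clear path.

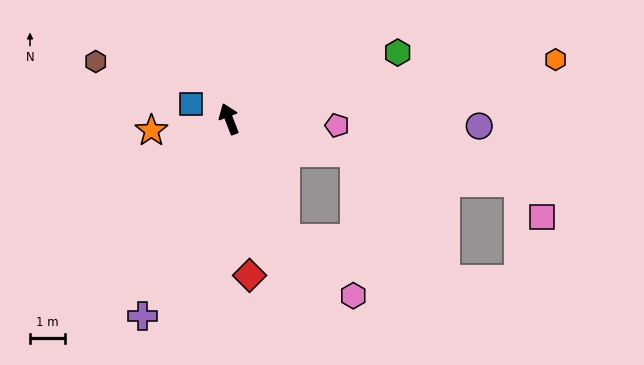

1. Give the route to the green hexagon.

turn right 90°, forward 5.3 m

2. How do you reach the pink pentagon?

turn right 114°, forward 3.1 m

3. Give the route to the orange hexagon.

turn right 101°, forward 9.6 m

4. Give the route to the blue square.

turn left 47°, forward 1.2 m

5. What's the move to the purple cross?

turn left 135°, forward 6.2 m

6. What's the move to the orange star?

turn left 77°, forward 2.3 m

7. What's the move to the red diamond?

turn left 166°, forward 4.6 m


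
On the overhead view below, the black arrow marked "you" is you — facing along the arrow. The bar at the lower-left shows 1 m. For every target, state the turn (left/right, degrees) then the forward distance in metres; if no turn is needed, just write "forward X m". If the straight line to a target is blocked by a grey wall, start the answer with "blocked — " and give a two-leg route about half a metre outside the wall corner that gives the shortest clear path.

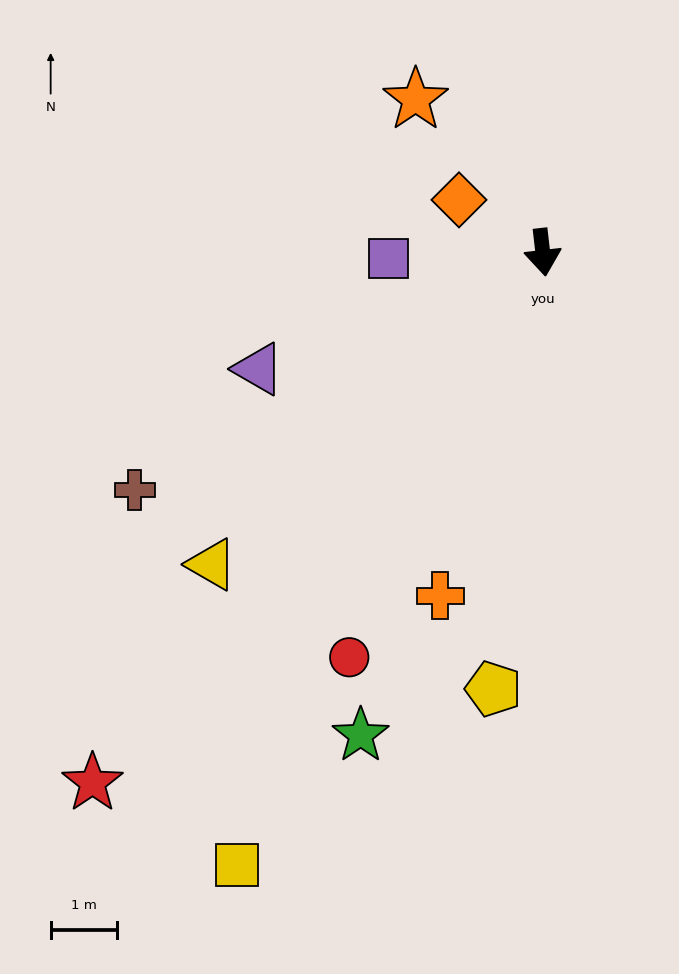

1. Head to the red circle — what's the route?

turn right 32°, forward 6.7 m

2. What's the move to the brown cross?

turn right 66°, forward 7.1 m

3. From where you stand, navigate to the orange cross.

turn right 23°, forward 5.4 m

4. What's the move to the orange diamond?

turn right 129°, forward 1.5 m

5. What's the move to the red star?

turn right 47°, forward 10.5 m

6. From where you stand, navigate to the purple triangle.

turn right 74°, forward 4.6 m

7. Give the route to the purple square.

turn right 94°, forward 2.3 m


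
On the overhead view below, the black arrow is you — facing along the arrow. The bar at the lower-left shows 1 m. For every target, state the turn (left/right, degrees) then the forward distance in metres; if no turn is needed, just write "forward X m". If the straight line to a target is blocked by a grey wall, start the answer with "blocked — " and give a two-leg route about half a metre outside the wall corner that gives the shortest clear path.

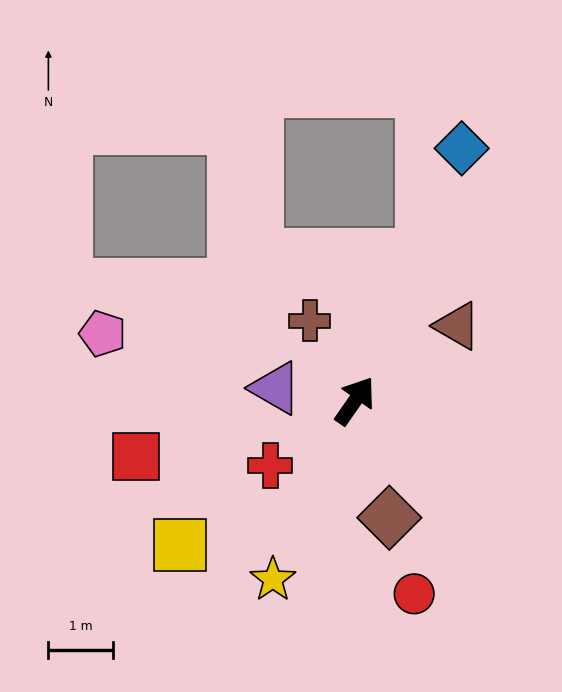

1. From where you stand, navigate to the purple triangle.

turn left 116°, forward 1.2 m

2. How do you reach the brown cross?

turn left 64°, forward 1.4 m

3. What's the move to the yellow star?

turn right 170°, forward 3.1 m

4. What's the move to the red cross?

turn left 162°, forward 1.7 m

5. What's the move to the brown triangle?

turn right 19°, forward 2.0 m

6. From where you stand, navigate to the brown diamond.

turn right 129°, forward 1.9 m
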